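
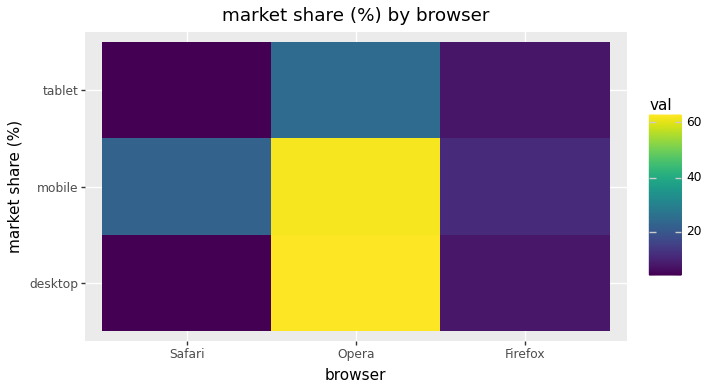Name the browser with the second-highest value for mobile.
Safari

Top 3 for mobile: Opera ≈ 60, Safari ≈ 20, Firefox ≈ 10.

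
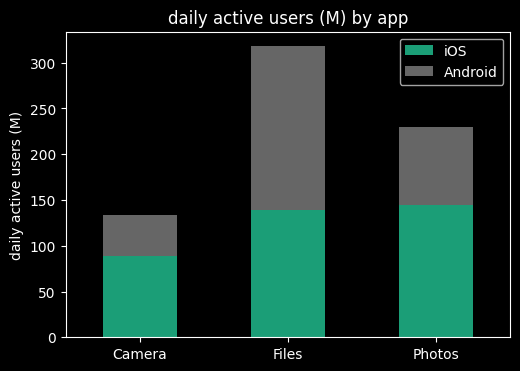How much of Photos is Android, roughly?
≈ 100

Android top ≈ 250, bottom ≈ 150; segment ≈ 100.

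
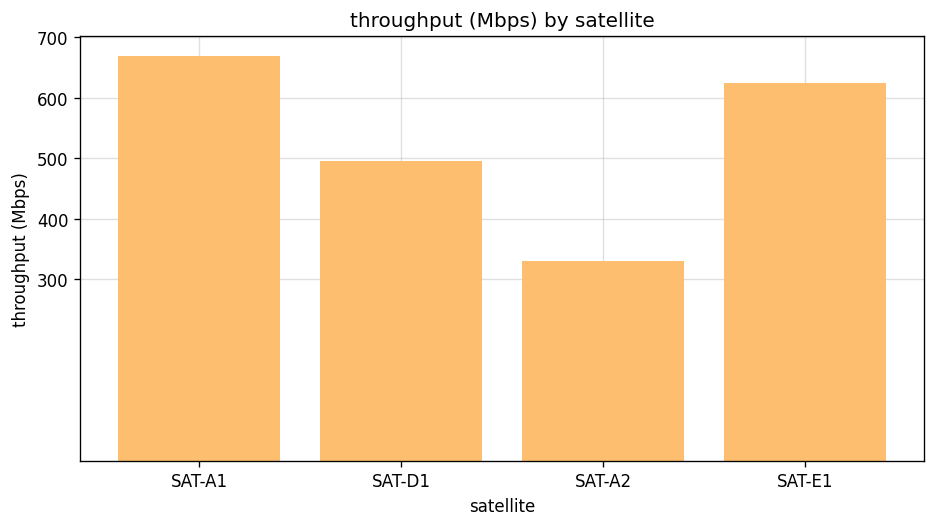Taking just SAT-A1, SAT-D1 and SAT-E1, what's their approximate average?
≈ 600

(700 + 500 + 600) / 3 ≈ 600.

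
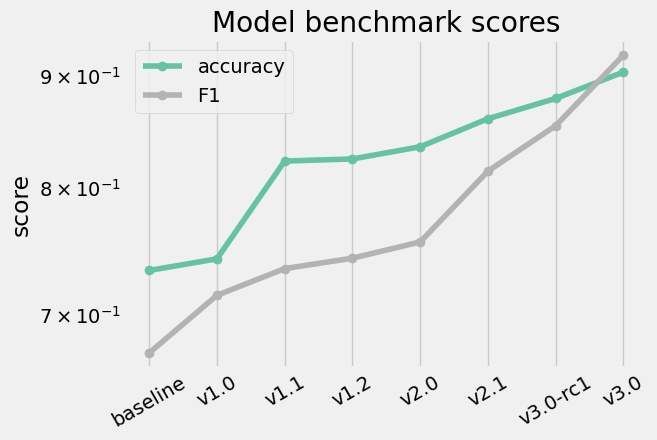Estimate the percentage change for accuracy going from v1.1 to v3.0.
v1.1 ≈ 0.80, v3.0 ≈ 0.90; (0.90 − 0.80) / 0.80 ≈ +12.5%.

≈ +12.5%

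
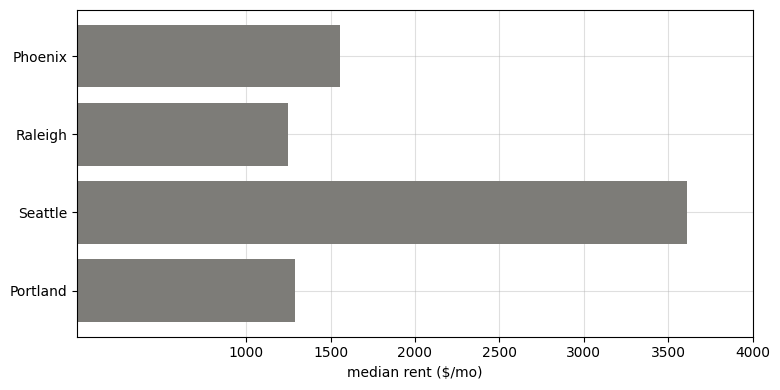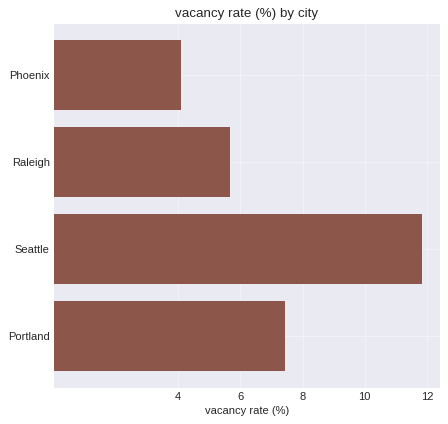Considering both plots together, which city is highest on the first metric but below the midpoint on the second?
Phoenix

Chart 2 median vacancy rate (%) ≈ 6; below-median cities: Phoenix, Raleigh. Among those, Phoenix has the highest median rent ($/mo) (≈ 1500).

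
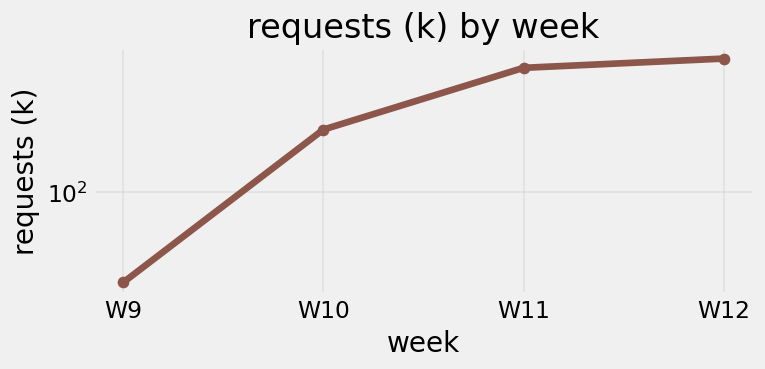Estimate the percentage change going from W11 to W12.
≈ +11.1%

W11 ≈ 450, W12 ≈ 500; (500 − 450) / 450 ≈ +11.1%.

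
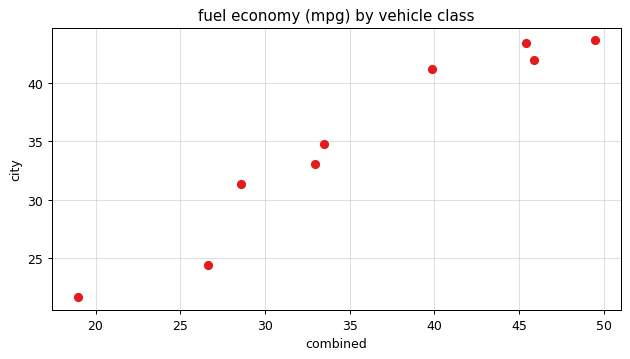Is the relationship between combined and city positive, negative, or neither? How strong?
Points are positively correlated; strong (|r| ≈ 1.0).

positive, strong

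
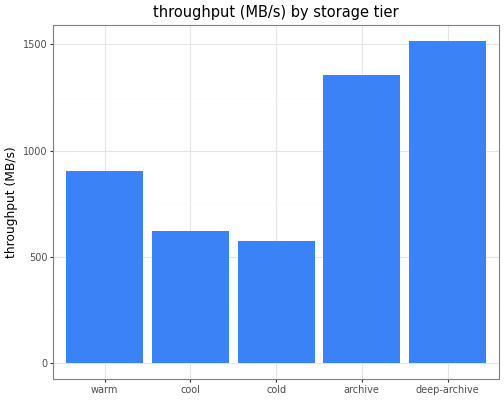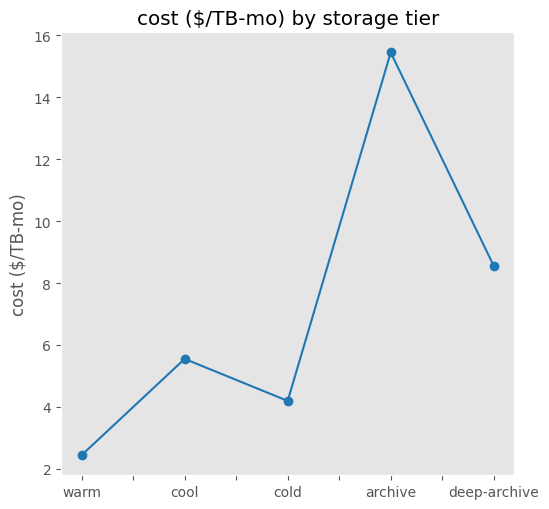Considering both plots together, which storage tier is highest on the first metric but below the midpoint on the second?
Chart 2 median cost ($/TB-mo) ≈ 6; below-median storage tiers: warm, cold. Among those, warm has the highest throughput (MB/s) (≈ 1000).

warm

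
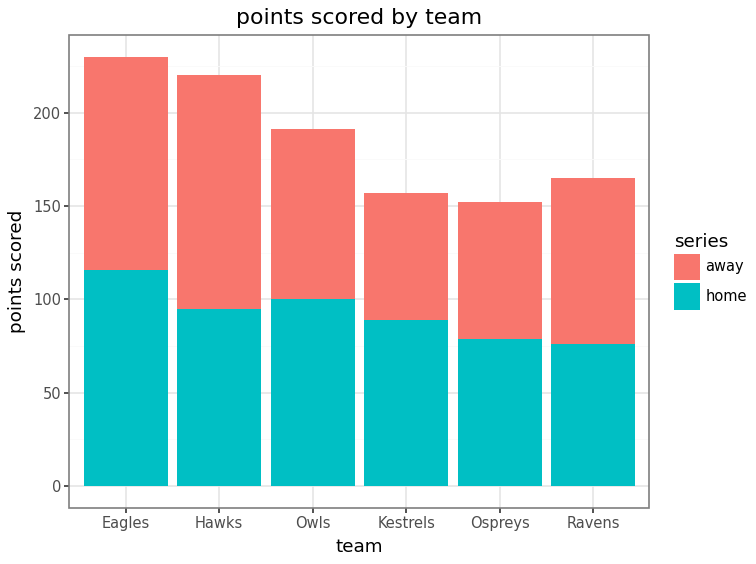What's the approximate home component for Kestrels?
home top ≈ 80, bottom ≈ 0; segment ≈ 80.

≈ 80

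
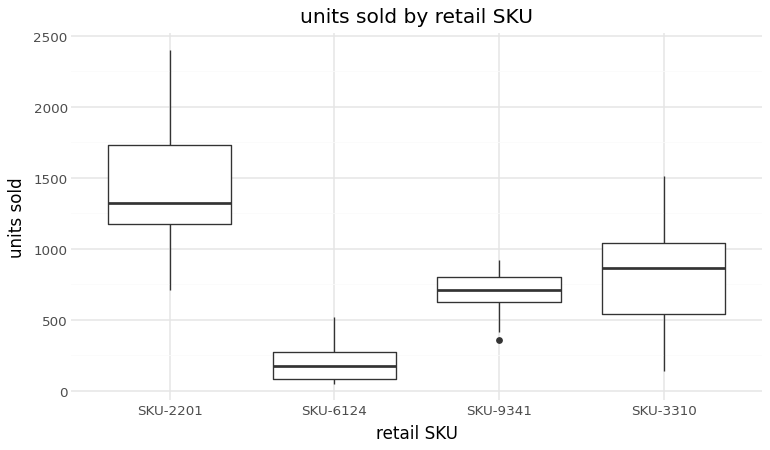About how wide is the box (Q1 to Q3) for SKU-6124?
Q3 ≈ 200, Q1 ≈ 0; IQR ≈ 200.

≈ 200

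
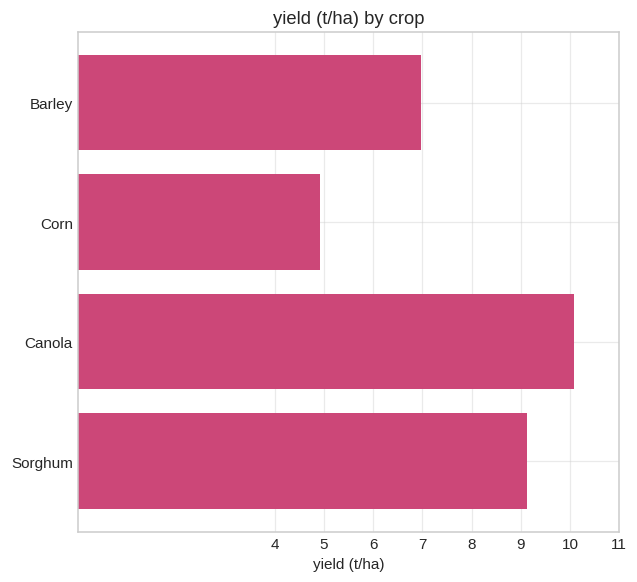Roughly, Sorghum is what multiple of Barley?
Sorghum ≈ 9, Barley ≈ 7; 9/7 ≈ 1.29.

≈ 1.29×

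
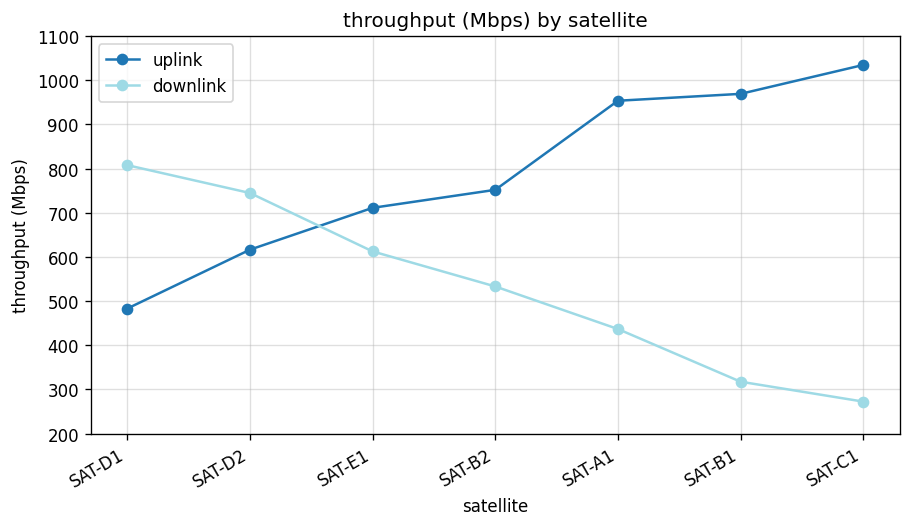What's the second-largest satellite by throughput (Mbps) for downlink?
Top 3 for downlink: SAT-D1 ≈ 800, SAT-D2 ≈ 700, SAT-E1 ≈ 600.

SAT-D2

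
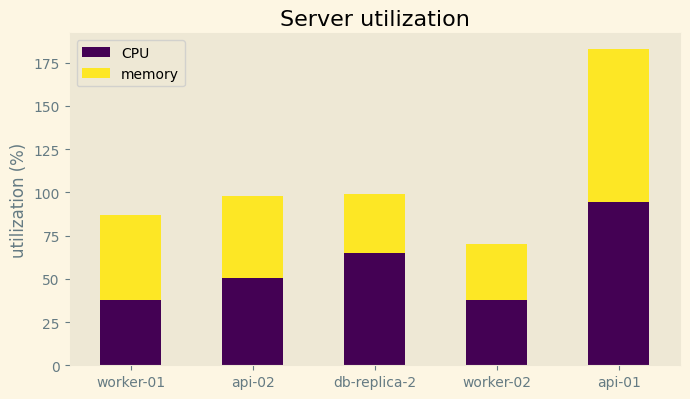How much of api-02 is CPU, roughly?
CPU top ≈ 60, bottom ≈ 0; segment ≈ 60.

≈ 60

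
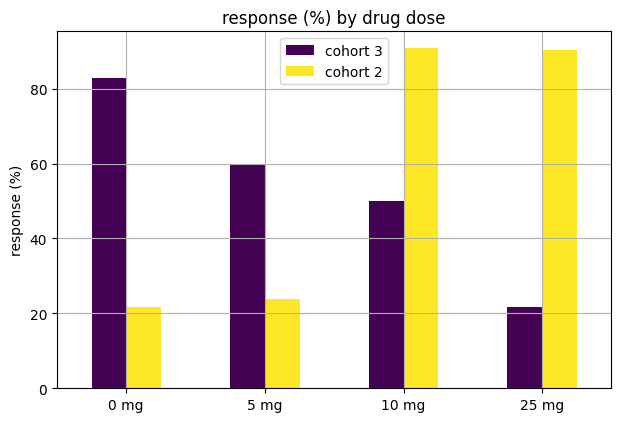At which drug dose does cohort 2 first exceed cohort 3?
5 mg: cohort 2 ≈ 20 vs cohort 3 ≈ 60 (not yet); 10 mg: cohort 2 ≈ 90 vs cohort 3 ≈ 50 (first crossover).

10 mg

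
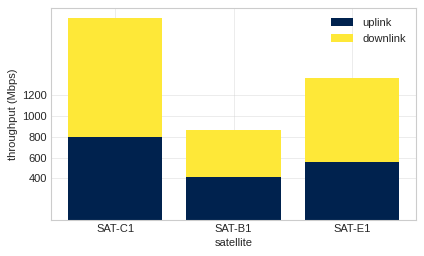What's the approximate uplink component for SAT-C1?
≈ 800

uplink top ≈ 800, bottom ≈ 0; segment ≈ 800.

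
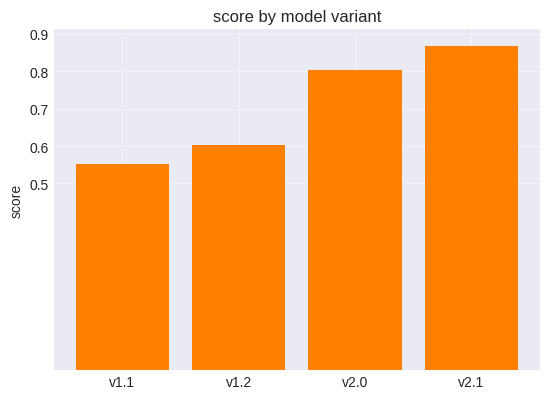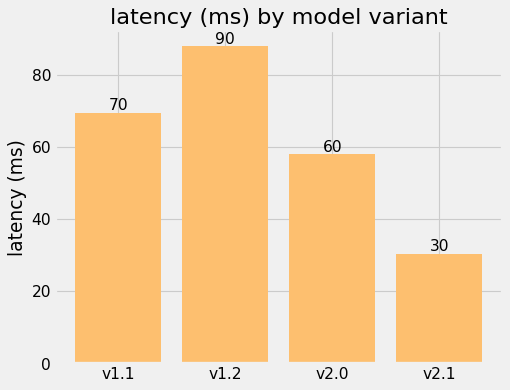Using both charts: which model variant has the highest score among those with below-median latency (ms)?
v2.1

Chart 2 median latency (ms) ≈ 60; below-median model variants: v2.0, v2.1. Among those, v2.1 has the highest score (≈ 0.9).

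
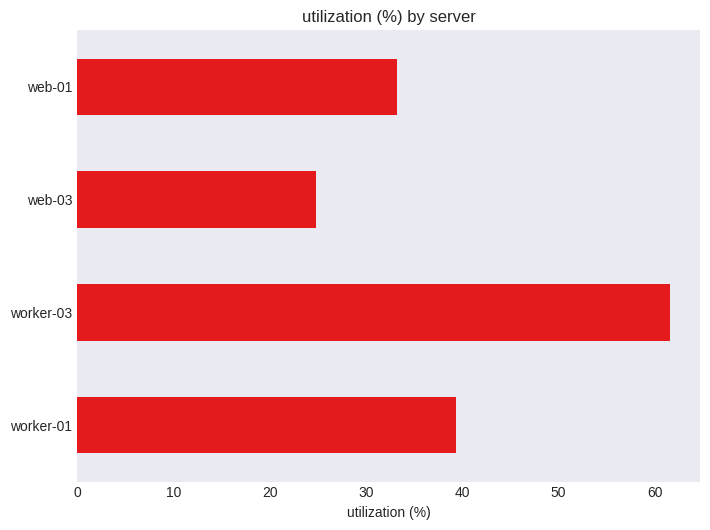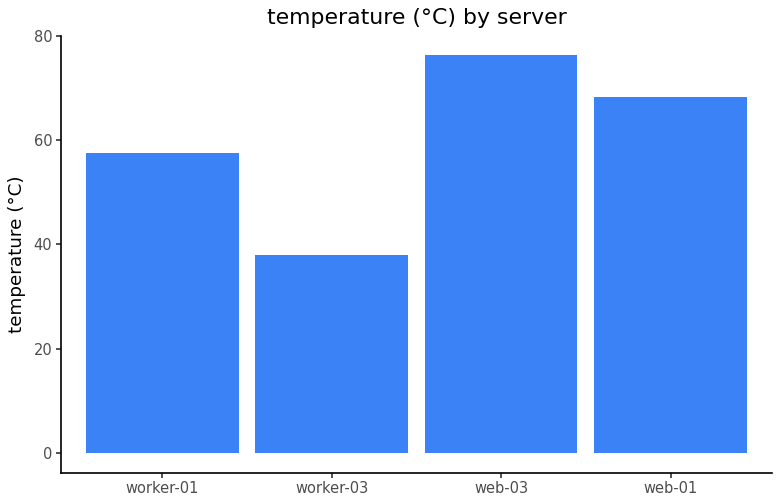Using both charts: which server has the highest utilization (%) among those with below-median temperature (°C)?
Chart 2 median temperature (°C) ≈ 60; below-median servers: worker-01, worker-03. Among those, worker-03 has the highest utilization (%) (≈ 60).

worker-03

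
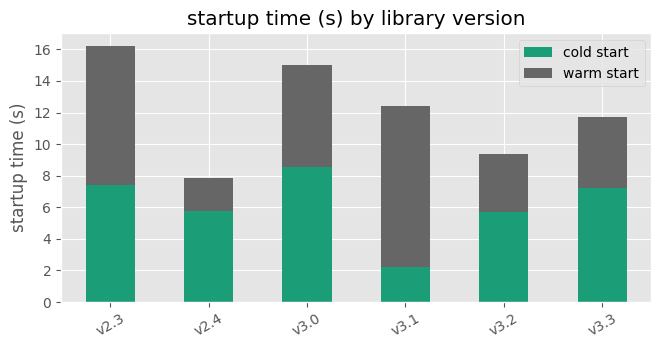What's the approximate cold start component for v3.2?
≈ 6

cold start top ≈ 6, bottom ≈ 0; segment ≈ 6.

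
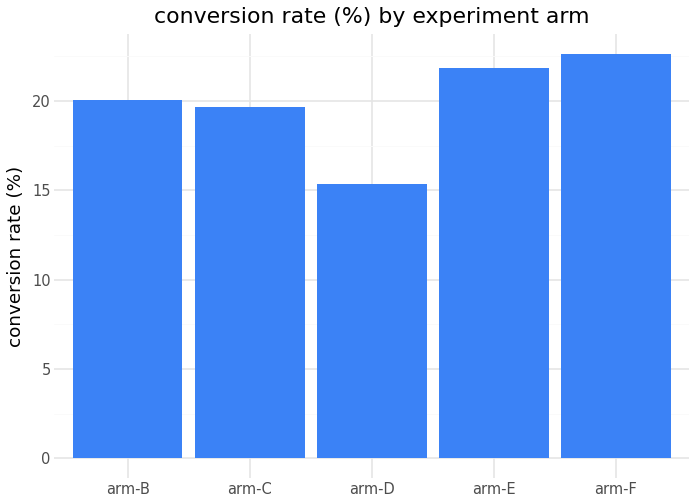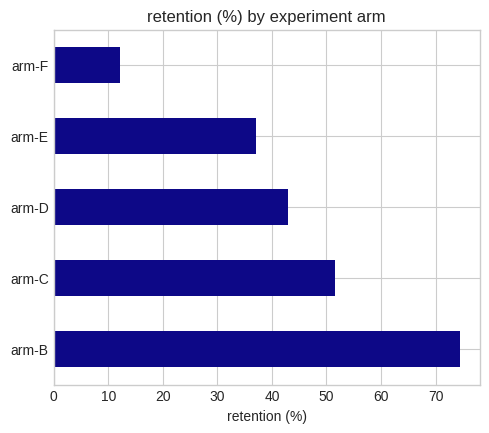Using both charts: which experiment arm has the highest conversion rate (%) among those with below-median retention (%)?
arm-F

Chart 2 median retention (%) ≈ 40; below-median experiment arms: arm-E, arm-F. Among those, arm-F has the highest conversion rate (%) (≈ 25).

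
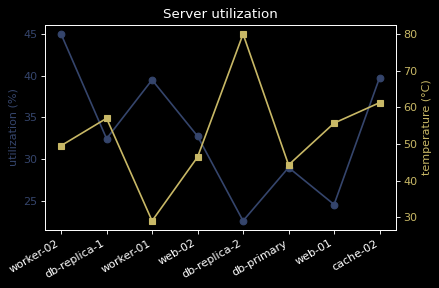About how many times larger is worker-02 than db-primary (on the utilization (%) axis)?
worker-02 ≈ 44, db-primary ≈ 28; 44/28 ≈ 1.57.

≈ 1.57×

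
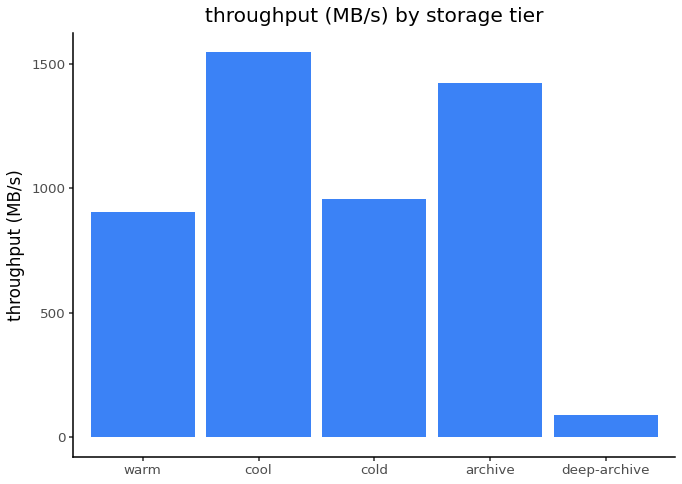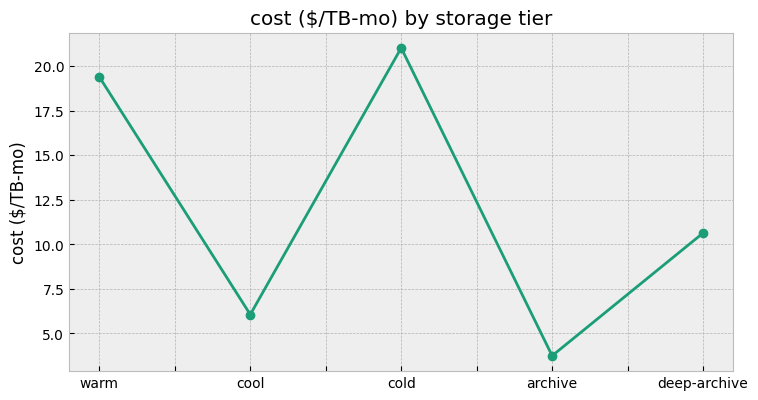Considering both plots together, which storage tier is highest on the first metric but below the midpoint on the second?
Chart 2 median cost ($/TB-mo) ≈ 10; below-median storage tiers: cool, archive. Among those, cool has the highest throughput (MB/s) (≈ 1600).

cool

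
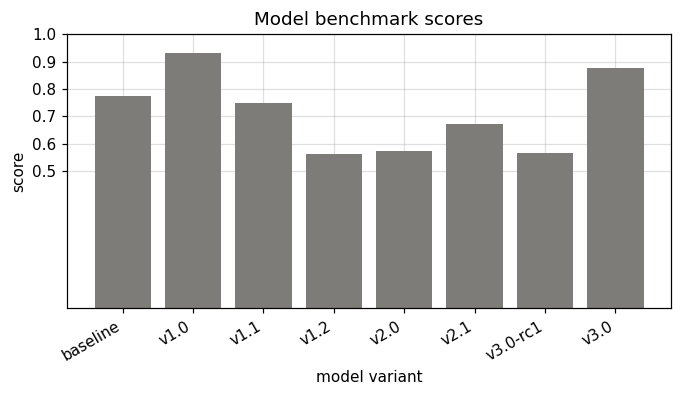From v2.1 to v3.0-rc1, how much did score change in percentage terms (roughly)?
≈ -14.3%

v2.1 ≈ 0.7, v3.0-rc1 ≈ 0.6; (0.6 − 0.7) / 0.7 ≈ -14.3%.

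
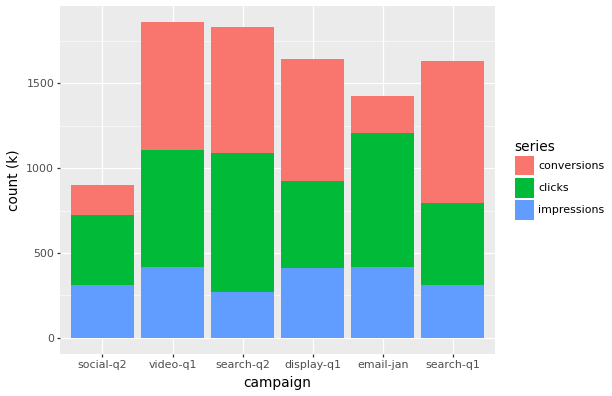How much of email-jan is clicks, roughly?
≈ 800

clicks top ≈ 1200, bottom ≈ 400; segment ≈ 800.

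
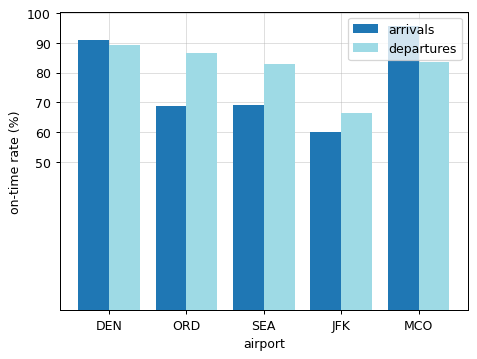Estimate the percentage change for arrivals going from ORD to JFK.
ORD ≈ 70, JFK ≈ 60; (60 − 70) / 70 ≈ -14.3%.

≈ -14.3%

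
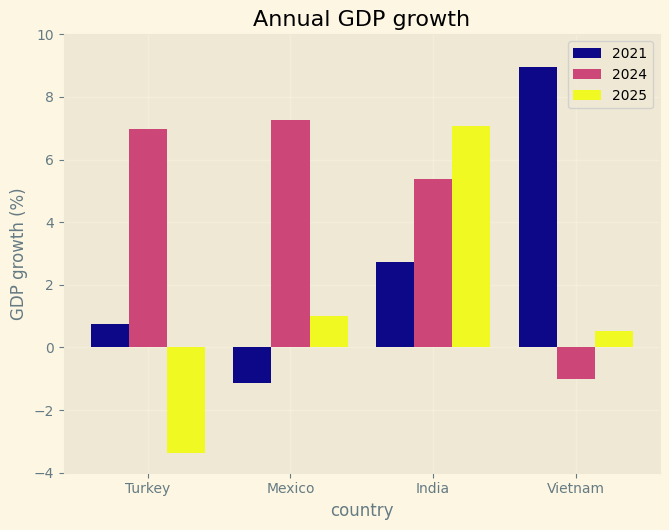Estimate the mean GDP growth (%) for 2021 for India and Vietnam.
≈ 5

(2 + 8) / 2 ≈ 5.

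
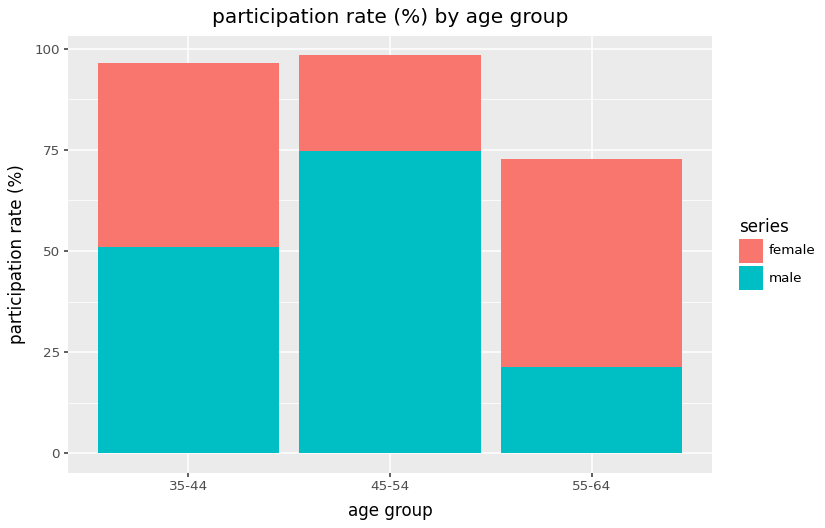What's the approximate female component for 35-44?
female top ≈ 100, bottom ≈ 50; segment ≈ 50.

≈ 50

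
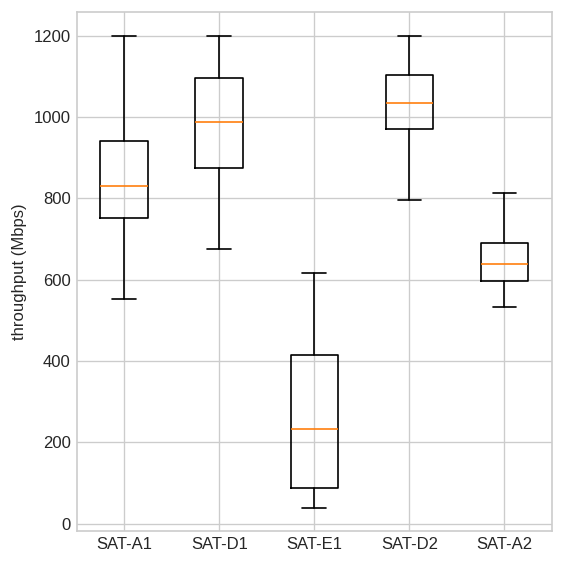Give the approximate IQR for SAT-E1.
≈ 300

Q3 ≈ 400, Q1 ≈ 100; IQR ≈ 300.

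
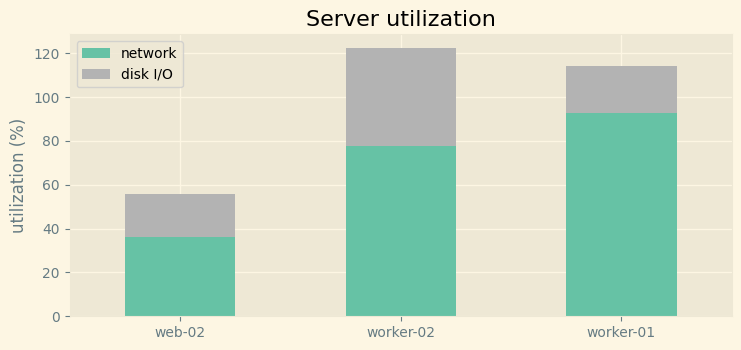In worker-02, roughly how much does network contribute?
network top ≈ 80, bottom ≈ 0; segment ≈ 80.

≈ 80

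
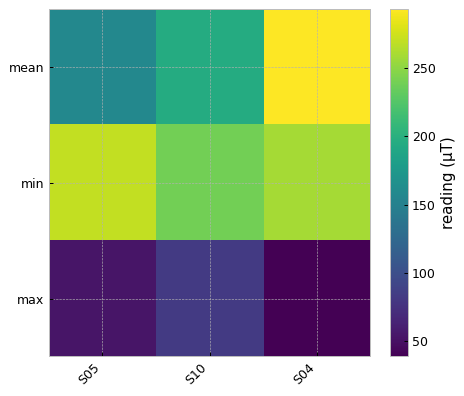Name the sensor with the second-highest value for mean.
Top 3 for mean: S04 ≈ 300, S10 ≈ 200, S05 ≈ 150.

S10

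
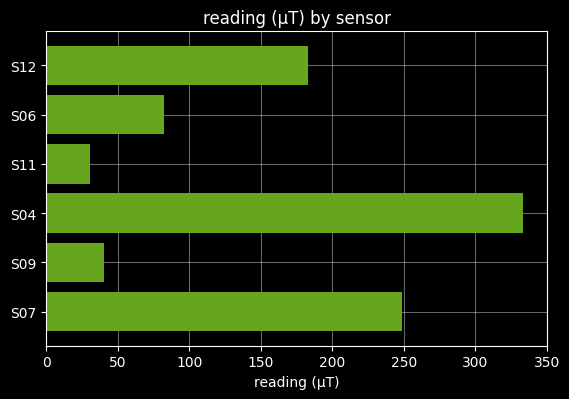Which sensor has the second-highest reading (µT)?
Top 3: S04 ≈ 350, S07 ≈ 250, S12 ≈ 200.

S07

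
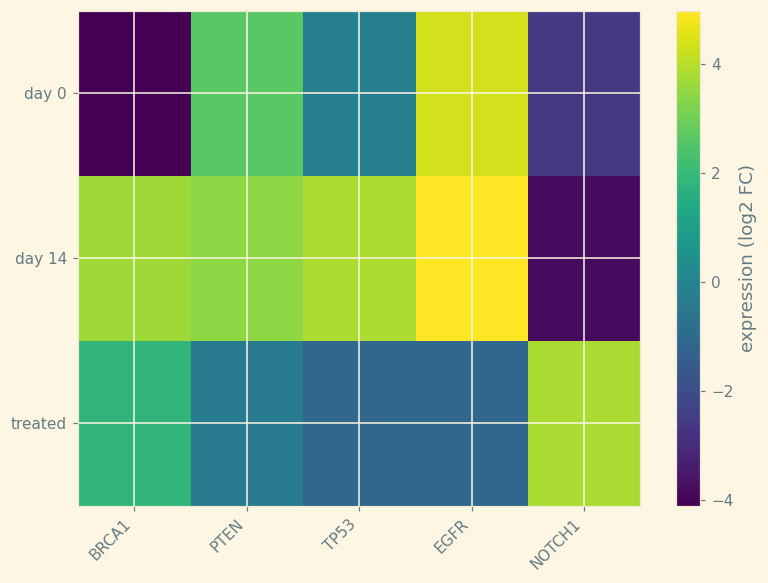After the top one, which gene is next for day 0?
Top 3 for day 0: EGFR ≈ 4, PTEN ≈ 3, TP53 ≈ 0.

PTEN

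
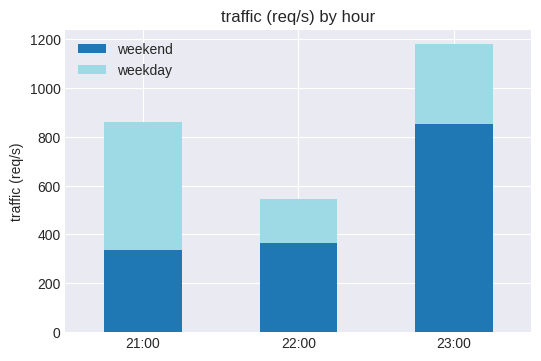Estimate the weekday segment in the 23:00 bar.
≈ 300

weekday top ≈ 1200, bottom ≈ 900; segment ≈ 300.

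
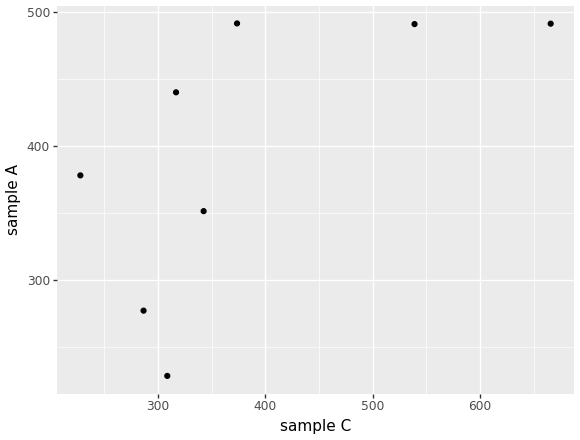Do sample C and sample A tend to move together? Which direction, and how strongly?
positive, moderate

Points are positively correlated; moderate (|r| ≈ 0.6).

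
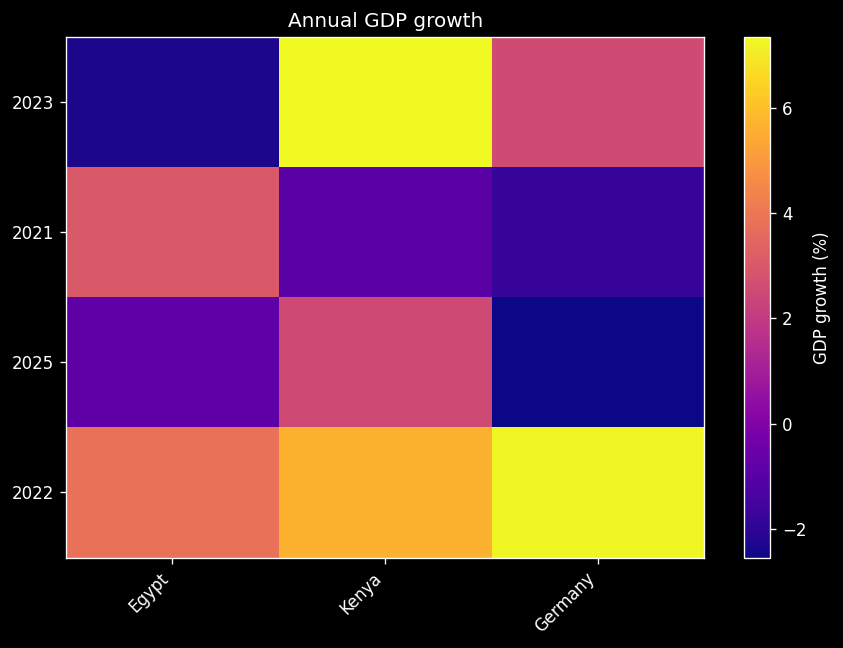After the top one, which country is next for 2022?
Kenya

Top 3 for 2022: Germany ≈ 7, Kenya ≈ 6, Egypt ≈ 4.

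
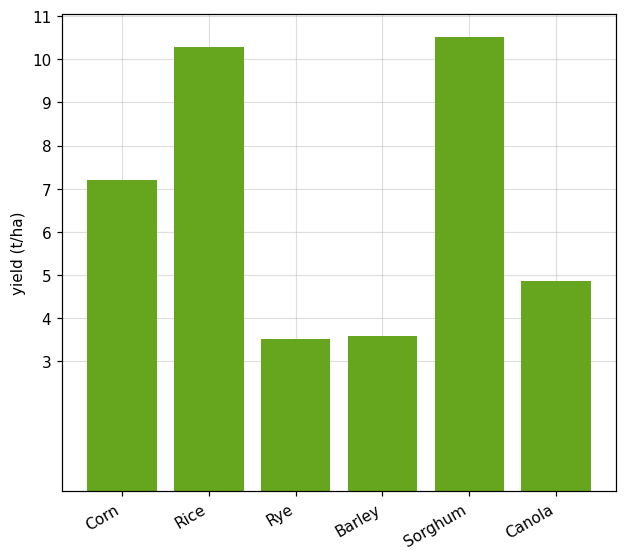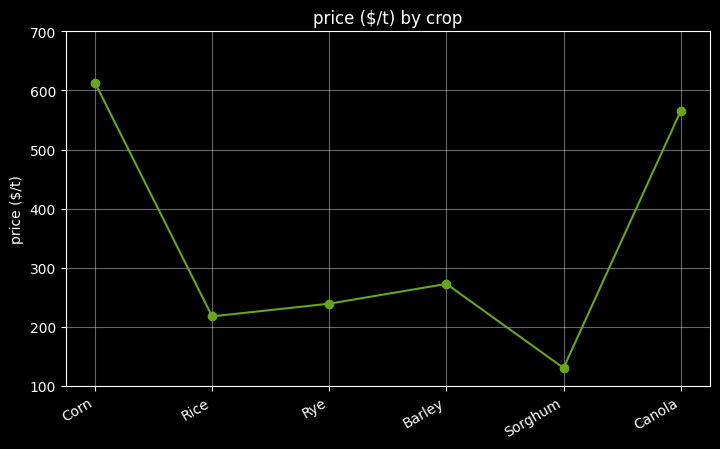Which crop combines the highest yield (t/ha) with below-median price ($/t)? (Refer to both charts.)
Sorghum

Chart 2 median price ($/t) ≈ 300; below-median crops: Rice, Rye, Sorghum. Among those, Sorghum has the highest yield (t/ha) (≈ 11).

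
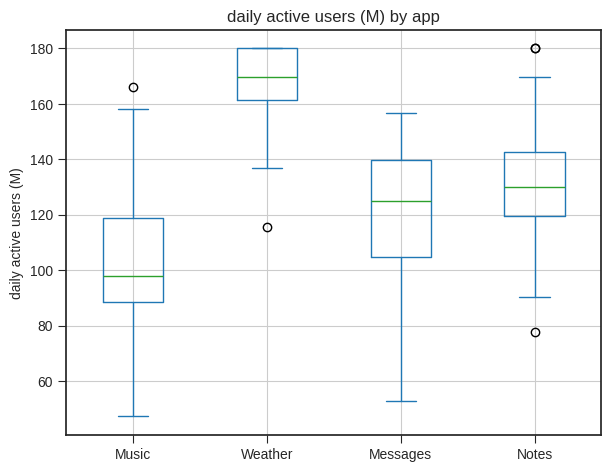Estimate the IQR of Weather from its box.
≈ 20

Q3 ≈ 180, Q1 ≈ 160; IQR ≈ 20.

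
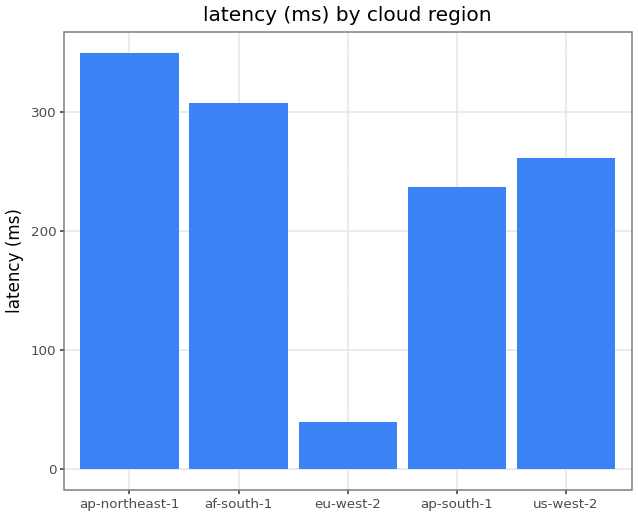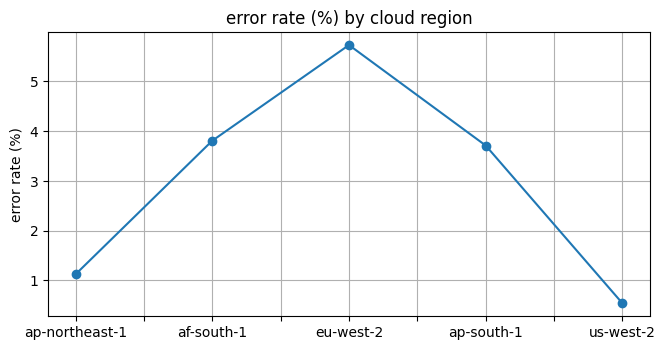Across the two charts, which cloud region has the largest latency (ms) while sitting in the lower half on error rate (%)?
ap-northeast-1

Chart 2 median error rate (%) ≈ 4; below-median cloud regions: ap-northeast-1, us-west-2. Among those, ap-northeast-1 has the highest latency (ms) (≈ 350).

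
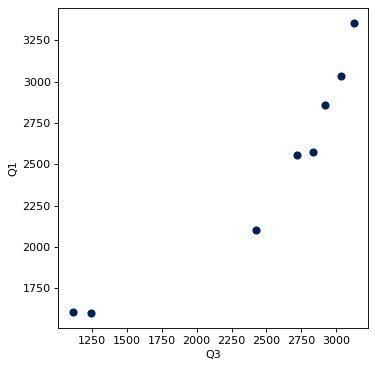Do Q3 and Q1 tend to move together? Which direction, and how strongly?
positive, strong

Points are positively correlated; strong (|r| ≈ 0.9).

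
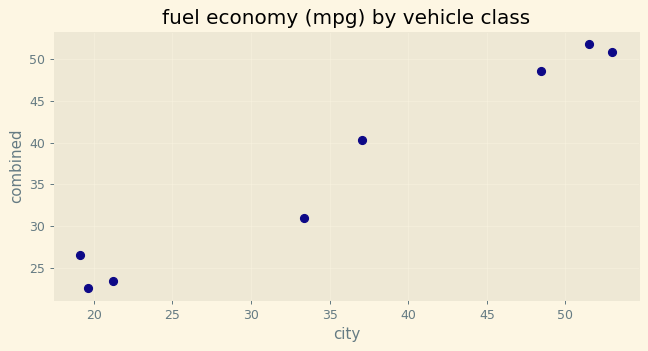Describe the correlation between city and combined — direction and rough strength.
positive, strong

Points are positively correlated; strong (|r| ≈ 1.0).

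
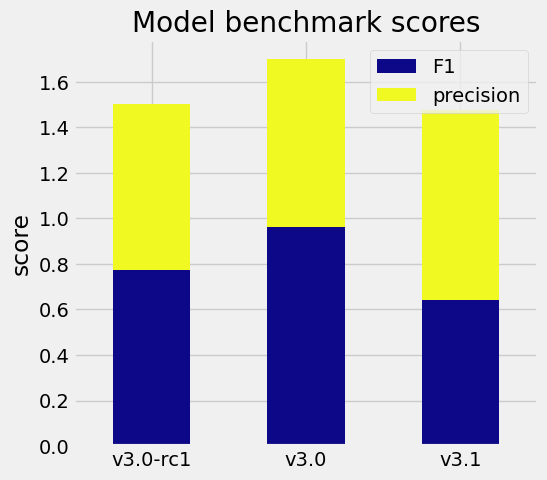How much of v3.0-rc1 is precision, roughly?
≈ 0.8

precision top ≈ 1.6, bottom ≈ 0.8; segment ≈ 0.8.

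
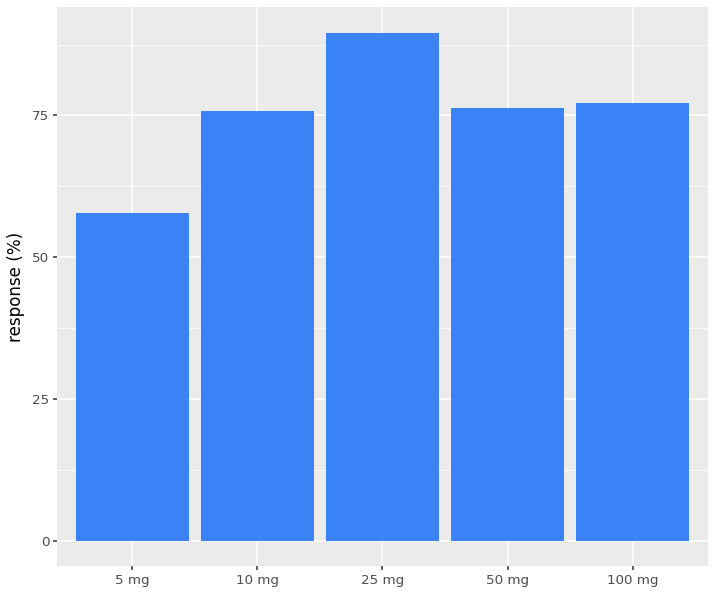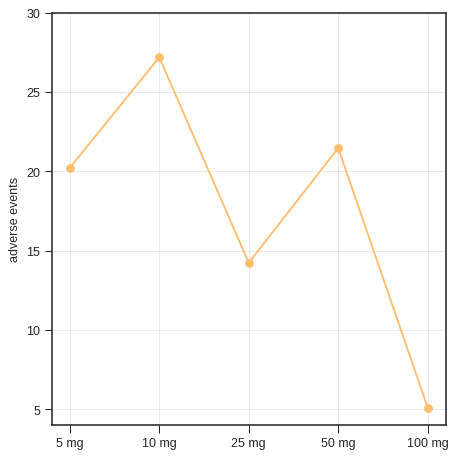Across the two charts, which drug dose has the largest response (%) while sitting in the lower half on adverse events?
25 mg

Chart 2 median adverse events ≈ 20; below-median drug doses: 25 mg, 100 mg. Among those, 25 mg has the highest response (%) (≈ 90).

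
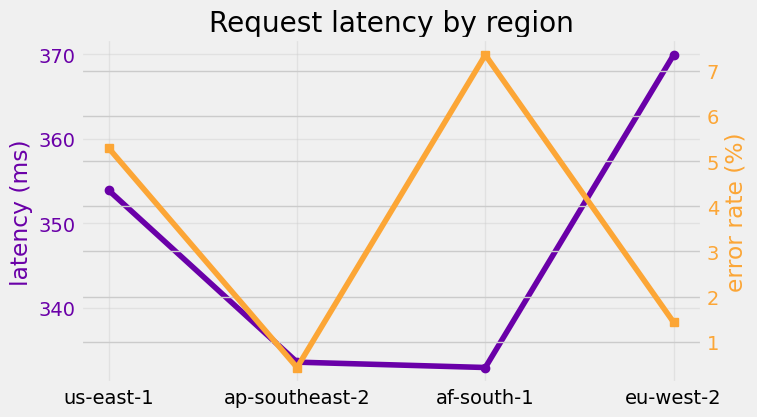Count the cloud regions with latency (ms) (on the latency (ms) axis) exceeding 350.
Above 350: us-east-1, eu-west-2.

2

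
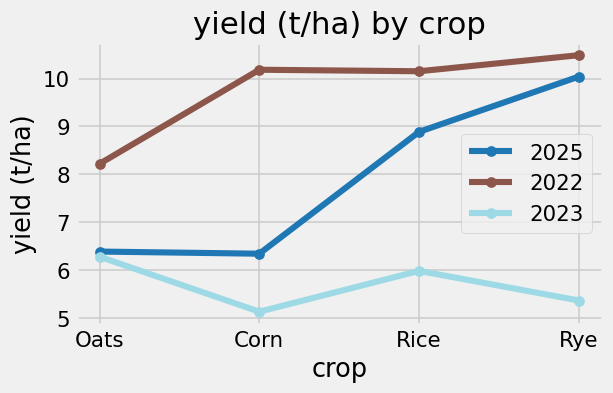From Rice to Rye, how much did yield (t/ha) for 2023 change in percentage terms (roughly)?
Rice ≈ 6.0, Rye ≈ 5.5; (5.5 − 6.0) / 6.0 ≈ -8.3%.

≈ -8.3%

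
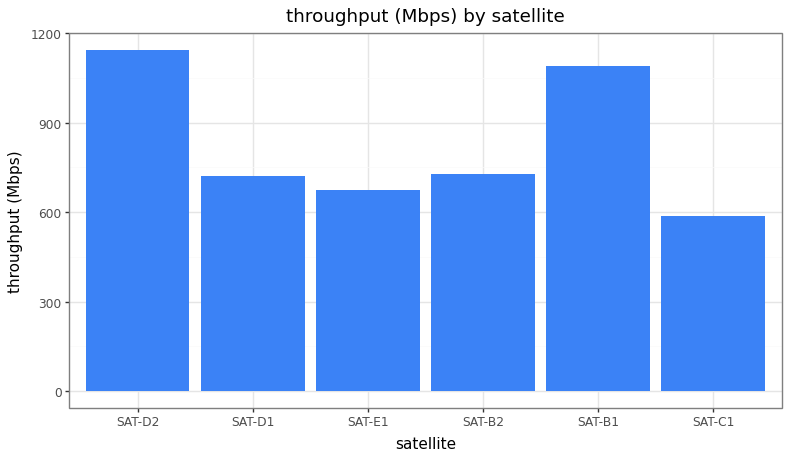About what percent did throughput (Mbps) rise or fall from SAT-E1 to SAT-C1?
SAT-E1 ≈ 700, SAT-C1 ≈ 600; (600 − 700) / 700 ≈ -14.3%.

≈ -14.3%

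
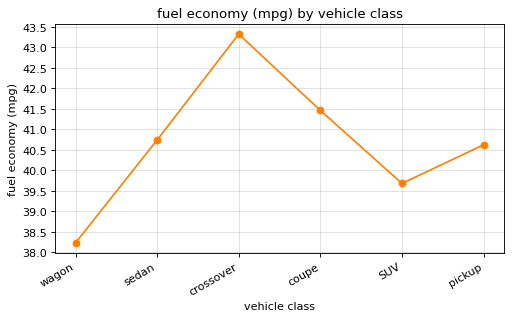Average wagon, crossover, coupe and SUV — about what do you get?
≈ 40.62

(38.0 + 43.5 + 41.5 + 39.5) / 4 ≈ 40.62.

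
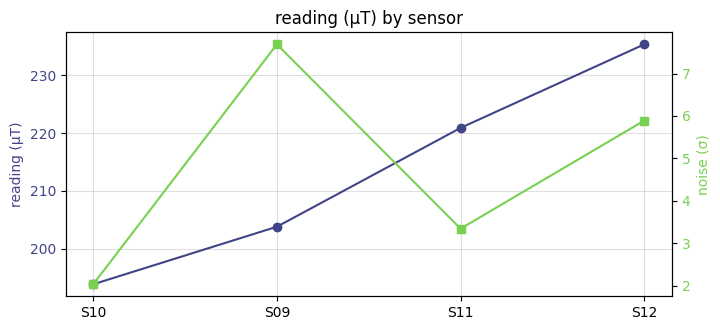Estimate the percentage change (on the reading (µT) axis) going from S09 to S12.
≈ +14.6%

S09 ≈ 205, S12 ≈ 235; (235 − 205) / 205 ≈ +14.6%.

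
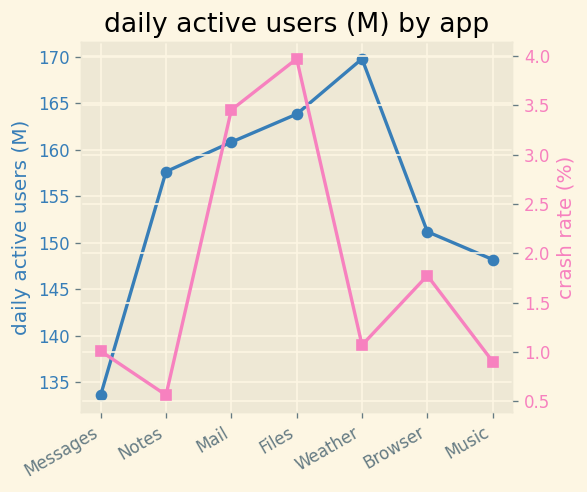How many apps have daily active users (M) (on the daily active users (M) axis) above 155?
4

Above 155: Notes, Mail, Files, Weather.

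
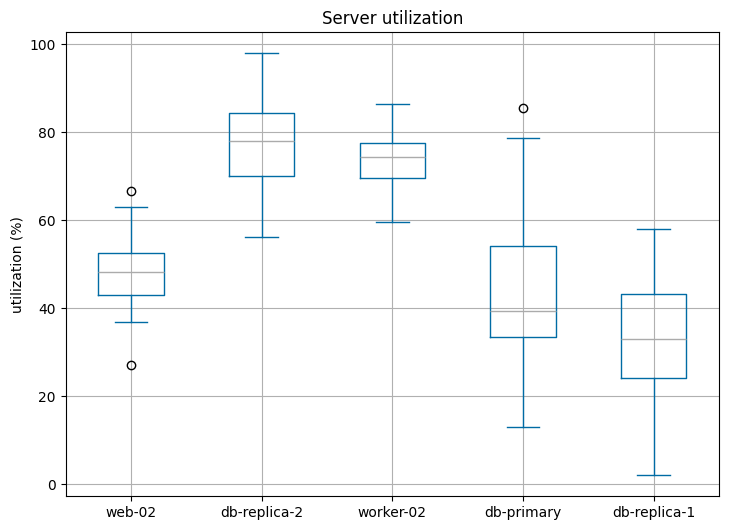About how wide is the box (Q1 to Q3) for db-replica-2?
≈ 15

Q3 ≈ 85, Q1 ≈ 70; IQR ≈ 15.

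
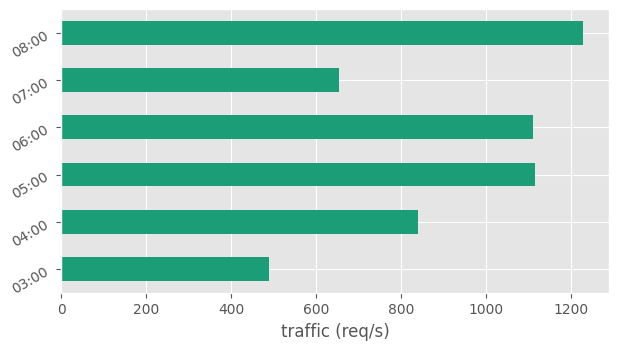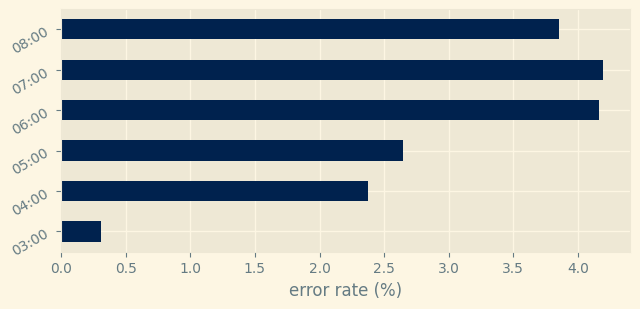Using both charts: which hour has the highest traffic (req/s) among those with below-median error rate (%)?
05:00

Chart 2 median error rate (%) ≈ 3.5; below-median hours: 03:00, 04:00, 05:00. Among those, 05:00 has the highest traffic (req/s) (≈ 1200).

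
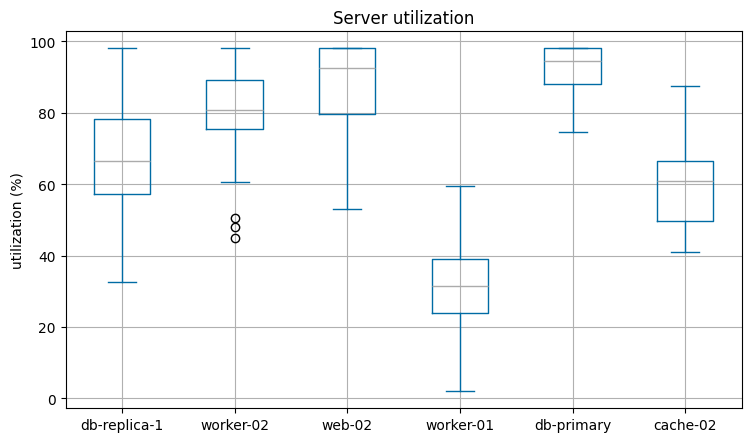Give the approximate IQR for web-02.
Q3 ≈ 100, Q1 ≈ 80; IQR ≈ 20.

≈ 20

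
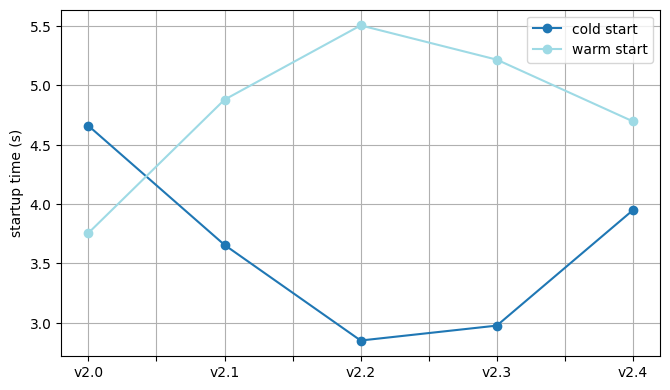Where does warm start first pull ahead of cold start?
v2.0: warm start ≈ 4.0 vs cold start ≈ 4.5 (not yet); v2.1: warm start ≈ 5.0 vs cold start ≈ 3.5 (first crossover).

v2.1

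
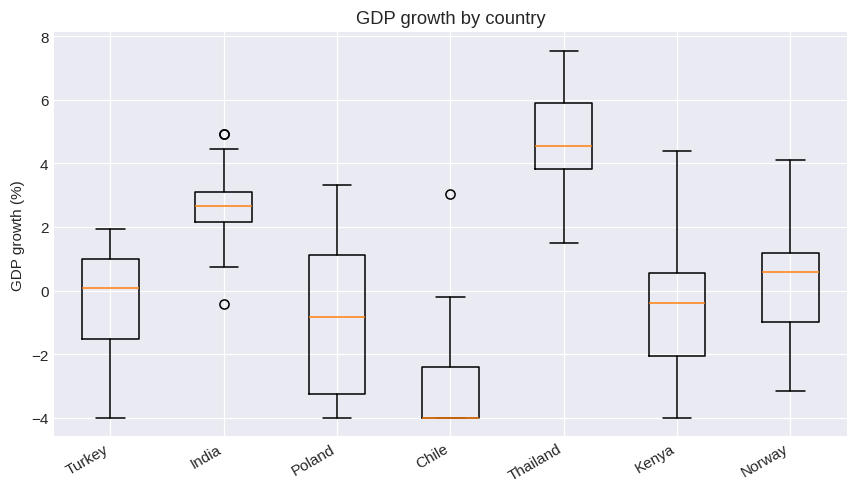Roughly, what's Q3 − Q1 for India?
Q3 ≈ 3, Q1 ≈ 2; IQR ≈ 1.

≈ 1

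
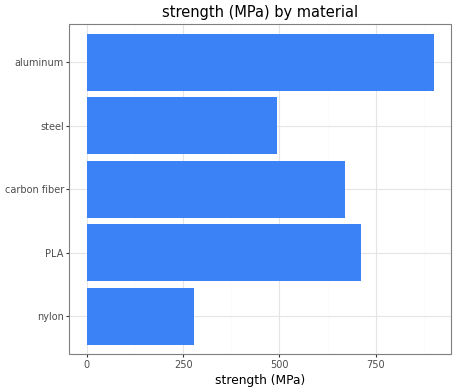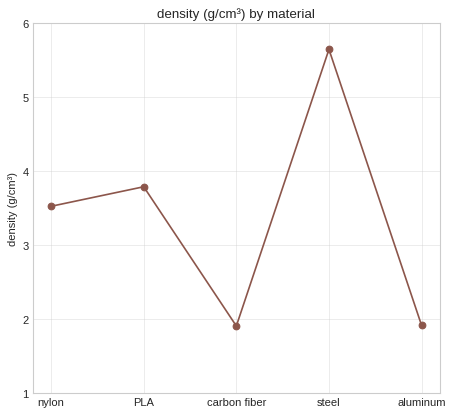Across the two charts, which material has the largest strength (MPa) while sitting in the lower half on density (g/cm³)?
Chart 2 median density (g/cm³) ≈ 4; below-median materials: carbon fiber, aluminum. Among those, aluminum has the highest strength (MPa) (≈ 900).

aluminum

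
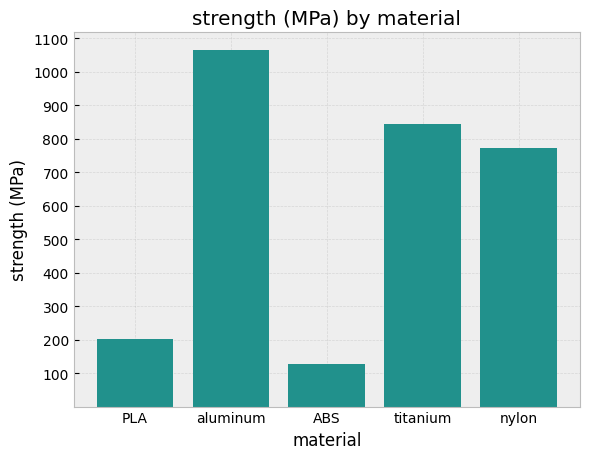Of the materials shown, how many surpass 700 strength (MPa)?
3

Above 700: aluminum, titanium, nylon.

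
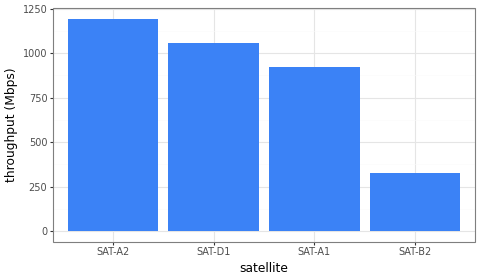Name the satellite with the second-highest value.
SAT-D1

Top 3: SAT-A2 ≈ 1200, SAT-D1 ≈ 1100, SAT-A1 ≈ 900.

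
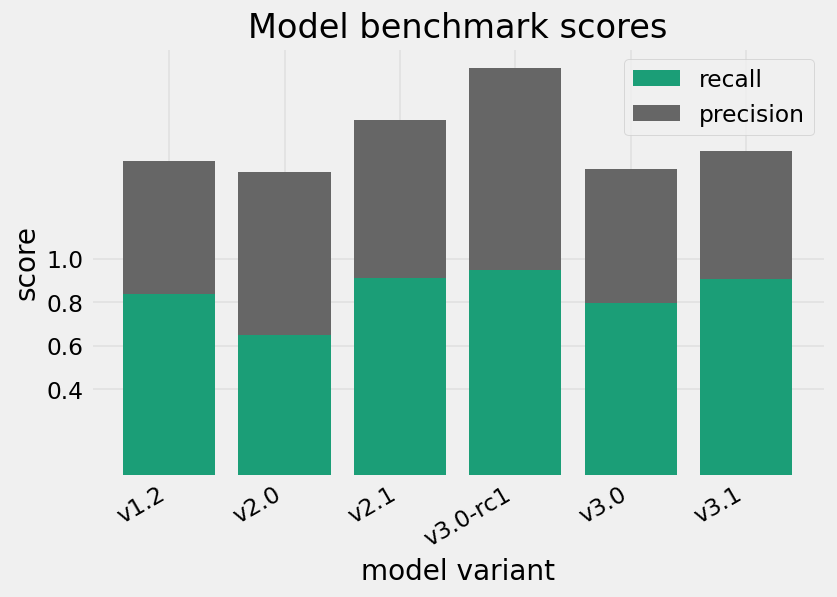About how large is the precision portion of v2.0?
≈ 0.8

precision top ≈ 1.4, bottom ≈ 0.6; segment ≈ 0.8.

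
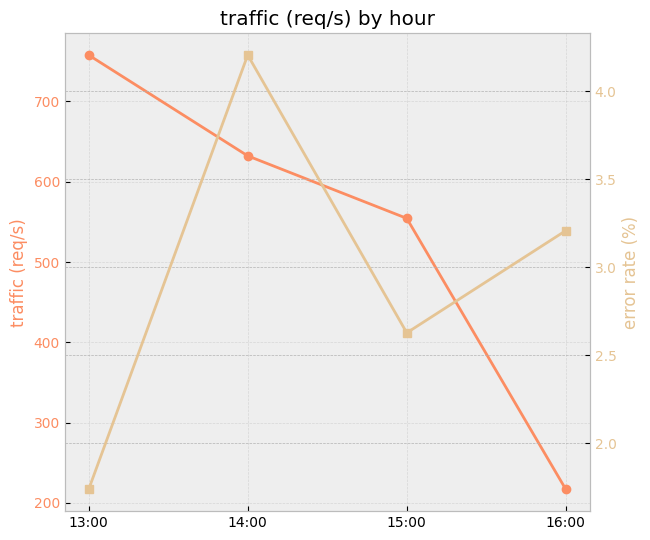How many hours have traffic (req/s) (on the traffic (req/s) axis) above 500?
Above 500: 13:00, 14:00, 15:00.

3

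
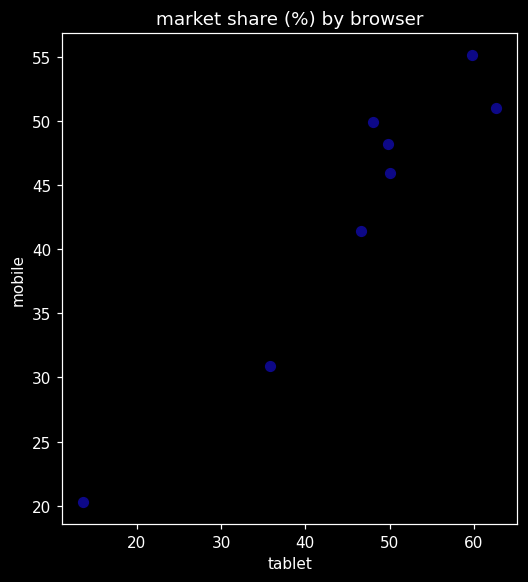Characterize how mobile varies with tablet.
positive, strong

Points are positively correlated; strong (|r| ≈ 1.0).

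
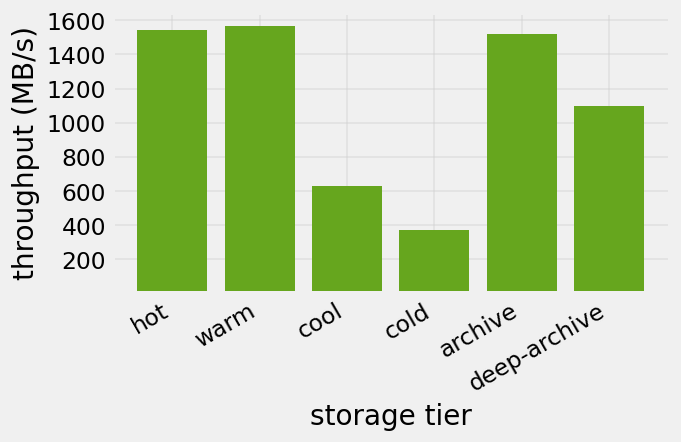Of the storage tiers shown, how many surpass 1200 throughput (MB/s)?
Above 1200: hot, warm, archive.

3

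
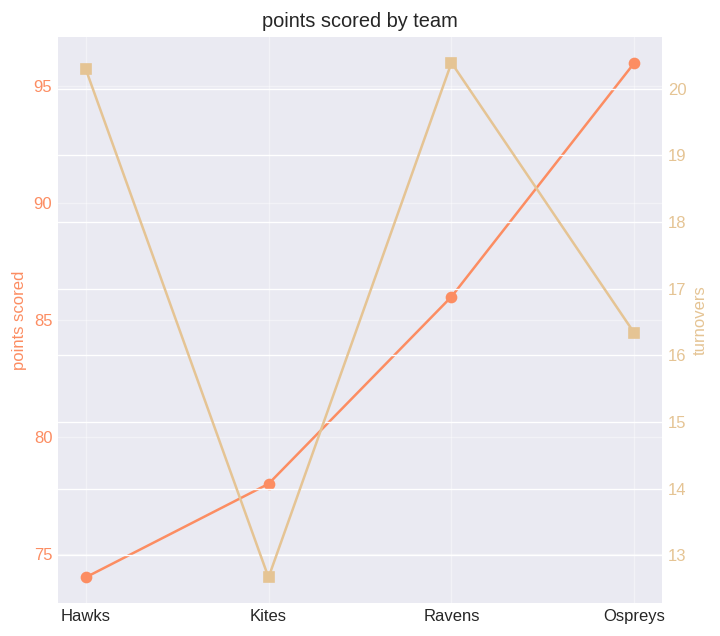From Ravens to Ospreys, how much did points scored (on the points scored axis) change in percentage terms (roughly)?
Ravens ≈ 86, Ospreys ≈ 96; (96 − 86) / 86 ≈ +11.6%.

≈ +11.6%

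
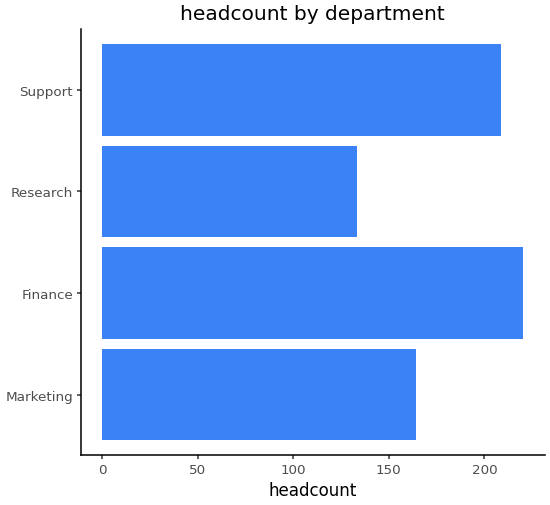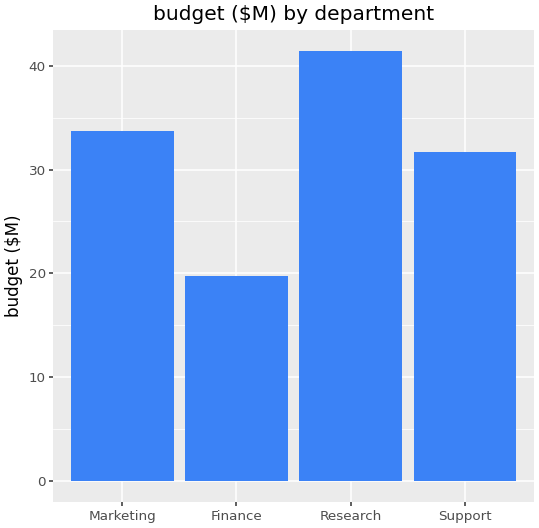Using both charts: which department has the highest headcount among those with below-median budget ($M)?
Finance

Chart 2 median budget ($M) ≈ 35; below-median departments: Finance, Support. Among those, Finance has the highest headcount (≈ 225).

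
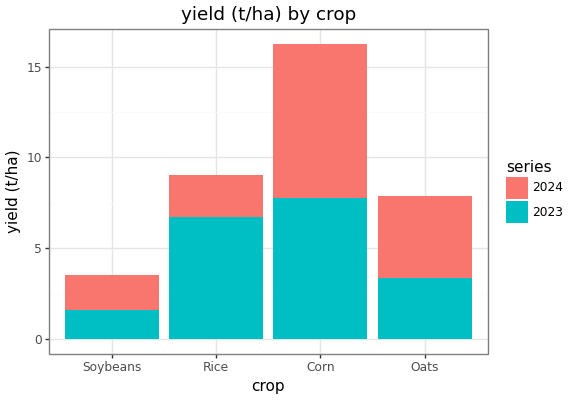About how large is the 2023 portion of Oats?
≈ 4

2023 top ≈ 4, bottom ≈ 0; segment ≈ 4.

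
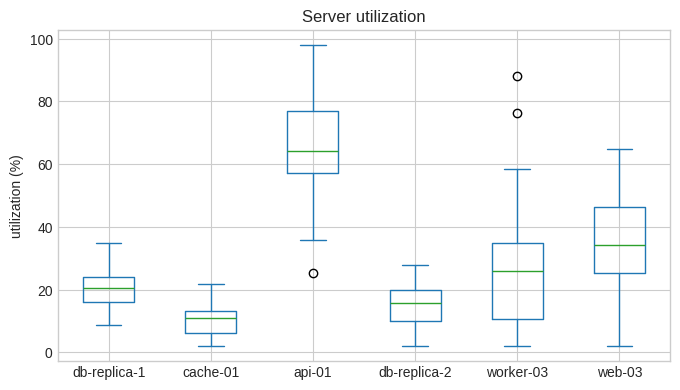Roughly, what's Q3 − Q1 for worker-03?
Q3 ≈ 35, Q1 ≈ 10; IQR ≈ 25.

≈ 25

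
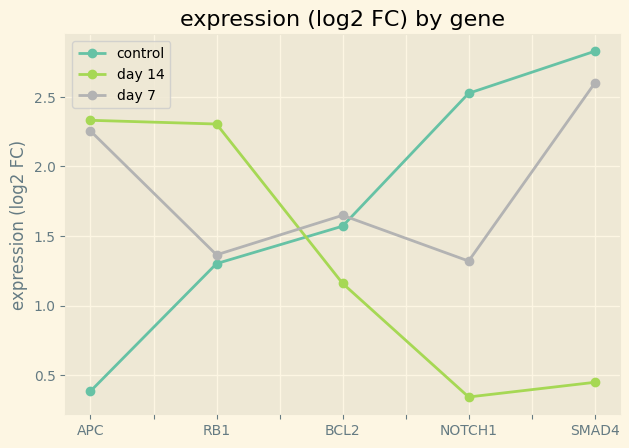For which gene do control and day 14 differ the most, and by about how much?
SMAD4: control ≈ 3.0, day 14 ≈ 0.5 → gap ≈ 2.5. Next-largest (NOTCH1) is only ≈ 2.0.

SMAD4, ≈ 2.5 log2 FC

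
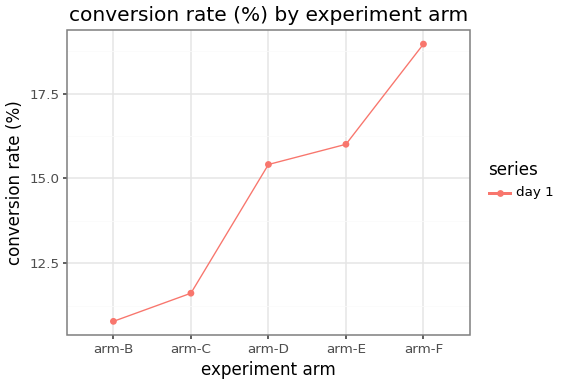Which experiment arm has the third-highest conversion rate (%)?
arm-D

Top 4: arm-F ≈ 19, arm-E ≈ 16, arm-D ≈ 15, arm-C ≈ 12.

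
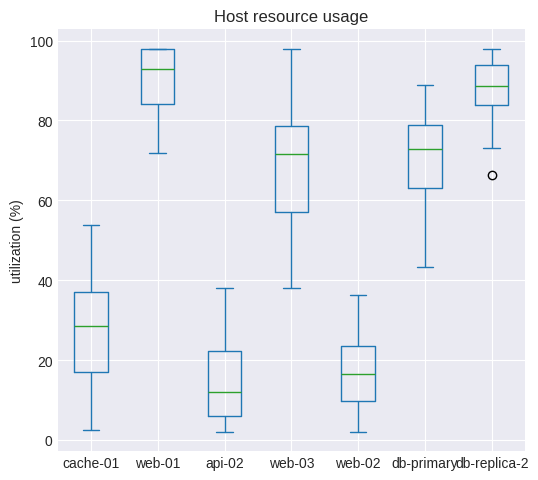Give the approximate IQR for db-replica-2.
Q3 ≈ 90, Q1 ≈ 80; IQR ≈ 10.

≈ 10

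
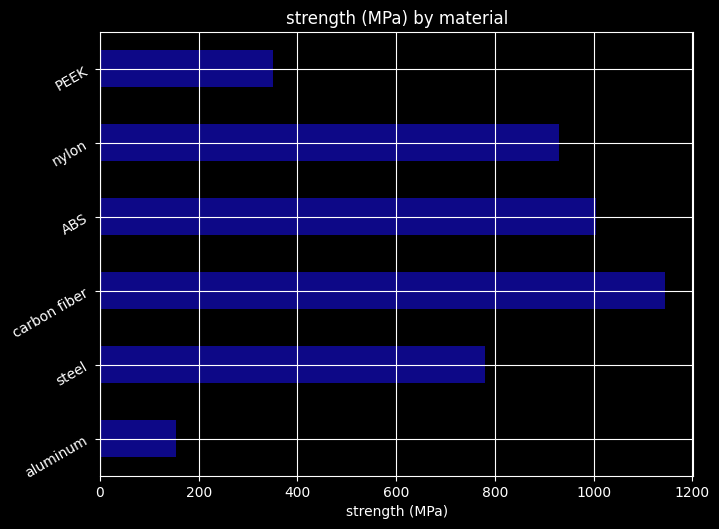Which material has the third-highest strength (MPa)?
Top 4: carbon fiber ≈ 1100, ABS ≈ 1000, nylon ≈ 900, steel ≈ 800.

nylon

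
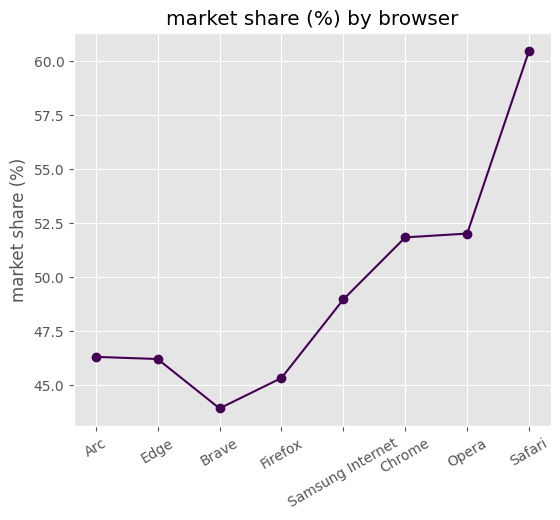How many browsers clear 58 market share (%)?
1

Above 58: Safari.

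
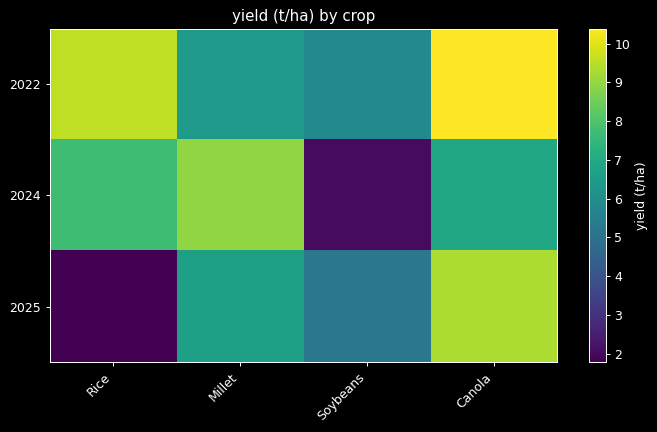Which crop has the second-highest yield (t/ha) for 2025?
Millet

Top 3 for 2025: Canola ≈ 9, Millet ≈ 7, Soybeans ≈ 5.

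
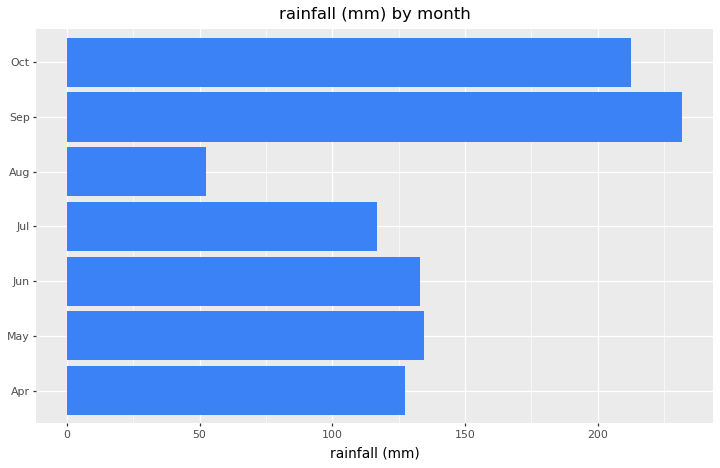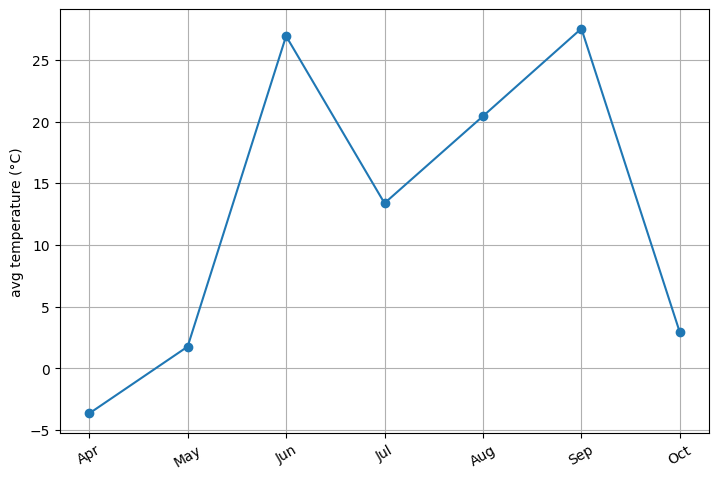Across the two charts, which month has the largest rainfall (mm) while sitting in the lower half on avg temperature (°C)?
Oct

Chart 2 median avg temperature (°C) ≈ 15; below-median months: Apr, May, Oct. Among those, Oct has the highest rainfall (mm) (≈ 225).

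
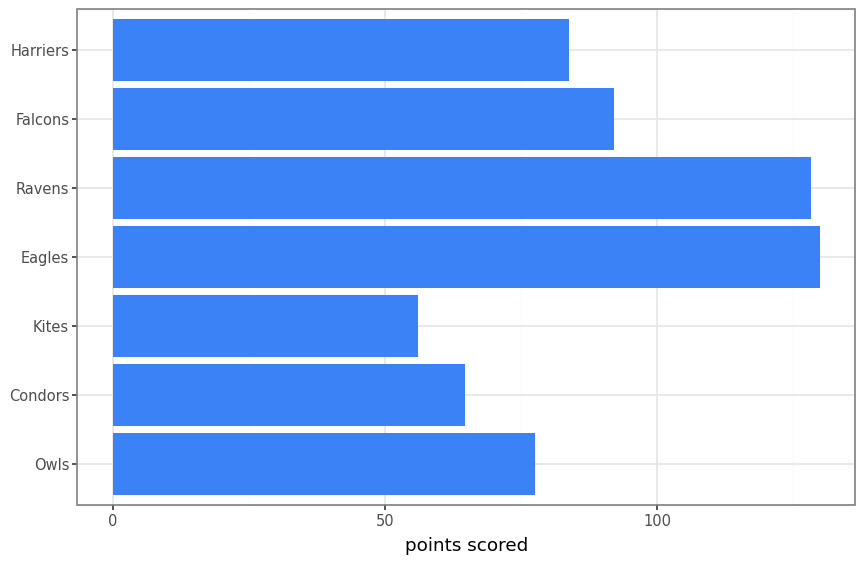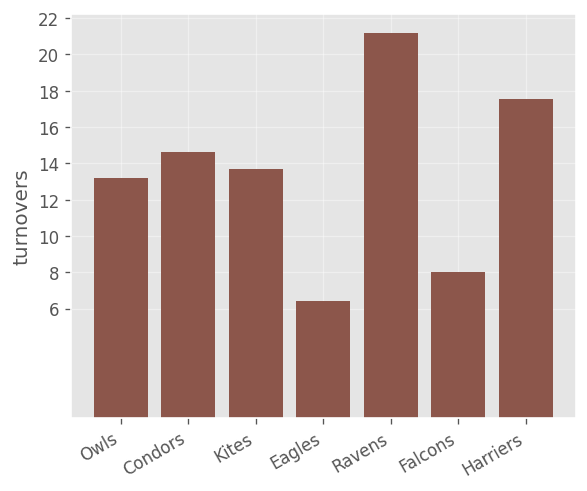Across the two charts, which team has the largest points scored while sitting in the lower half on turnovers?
Chart 2 median turnovers ≈ 14; below-median teams: Owls, Eagles, Falcons. Among those, Eagles has the highest points scored (≈ 120).

Eagles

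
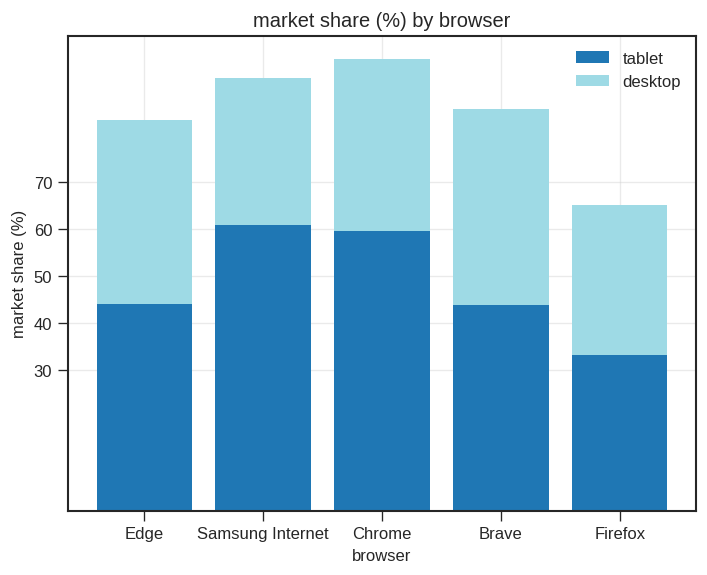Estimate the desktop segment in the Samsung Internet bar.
≈ 30

desktop top ≈ 90, bottom ≈ 60; segment ≈ 30.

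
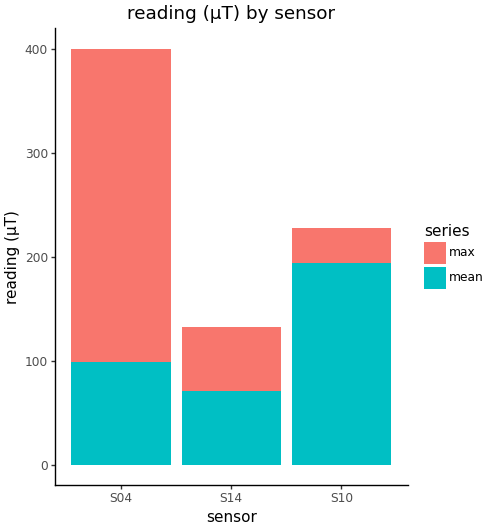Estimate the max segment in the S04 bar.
max top ≈ 400, bottom ≈ 100; segment ≈ 300.

≈ 300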